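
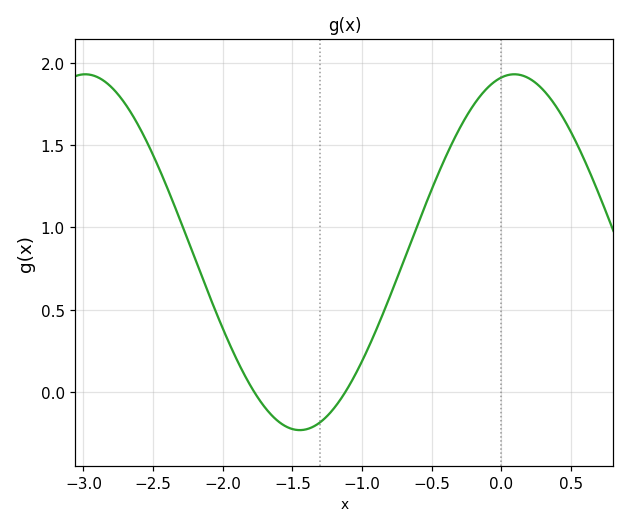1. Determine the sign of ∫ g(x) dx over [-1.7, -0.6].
positive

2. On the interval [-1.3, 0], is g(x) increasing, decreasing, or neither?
increasing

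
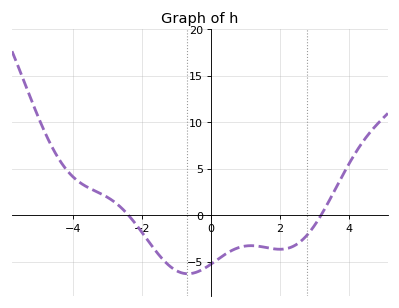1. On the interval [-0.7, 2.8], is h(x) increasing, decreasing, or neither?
neither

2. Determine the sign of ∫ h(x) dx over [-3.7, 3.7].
negative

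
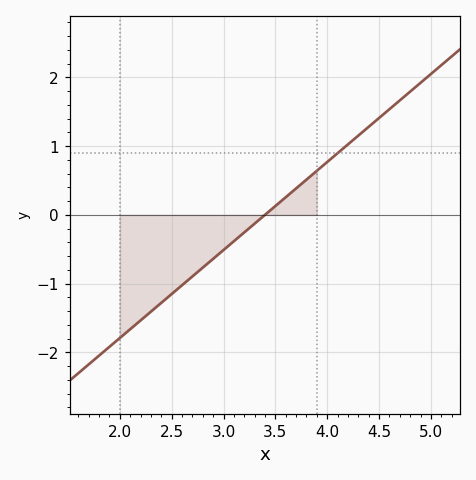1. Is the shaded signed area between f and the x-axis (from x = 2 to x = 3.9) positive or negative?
negative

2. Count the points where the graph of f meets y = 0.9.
1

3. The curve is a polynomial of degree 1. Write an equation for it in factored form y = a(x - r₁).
y = 1.28(x - 3.4)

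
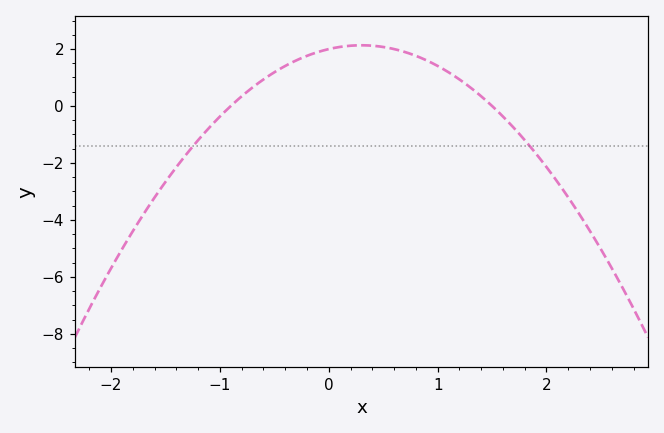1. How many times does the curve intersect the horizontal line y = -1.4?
2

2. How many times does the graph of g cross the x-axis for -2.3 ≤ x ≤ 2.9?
2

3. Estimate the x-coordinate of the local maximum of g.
0.3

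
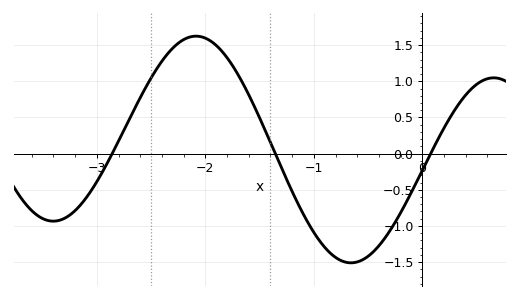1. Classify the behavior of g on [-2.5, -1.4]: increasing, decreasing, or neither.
neither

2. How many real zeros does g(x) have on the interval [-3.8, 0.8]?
3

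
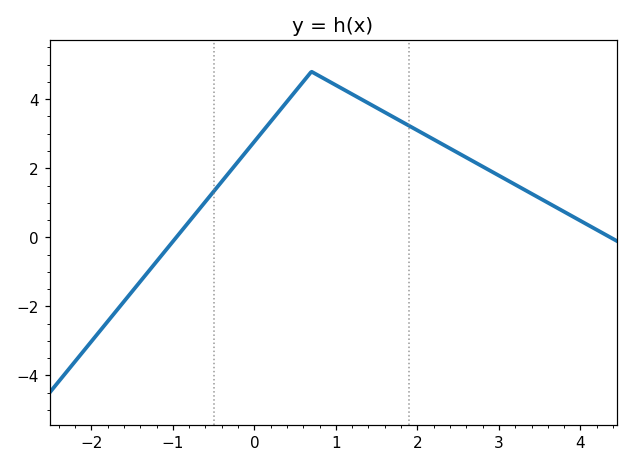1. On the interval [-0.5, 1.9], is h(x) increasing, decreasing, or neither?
neither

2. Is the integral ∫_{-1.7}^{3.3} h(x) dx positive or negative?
positive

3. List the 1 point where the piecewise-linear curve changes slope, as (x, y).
(0.7, 4.8)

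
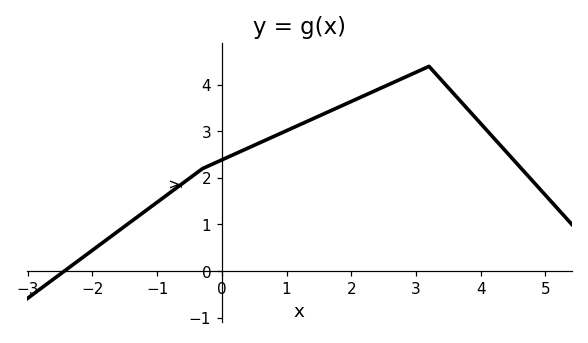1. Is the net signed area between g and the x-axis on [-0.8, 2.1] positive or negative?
positive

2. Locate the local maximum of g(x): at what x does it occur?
3.2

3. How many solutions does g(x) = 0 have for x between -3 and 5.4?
1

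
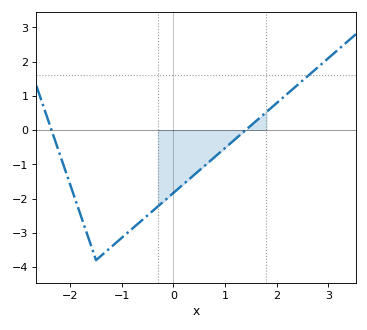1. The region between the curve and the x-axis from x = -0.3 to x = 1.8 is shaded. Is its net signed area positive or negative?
negative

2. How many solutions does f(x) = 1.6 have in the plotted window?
1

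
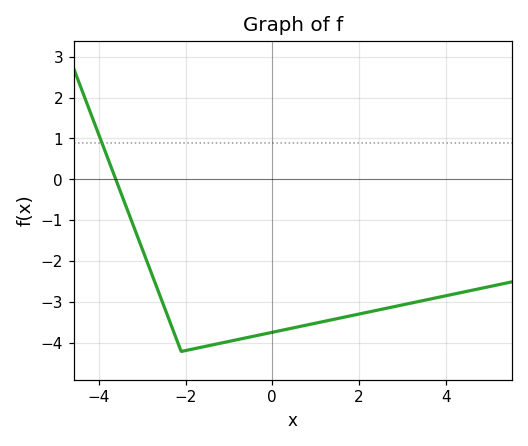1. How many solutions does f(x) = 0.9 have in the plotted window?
1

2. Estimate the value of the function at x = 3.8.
-2.9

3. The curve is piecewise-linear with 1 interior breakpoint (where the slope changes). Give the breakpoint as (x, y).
(-2.1, -4.2)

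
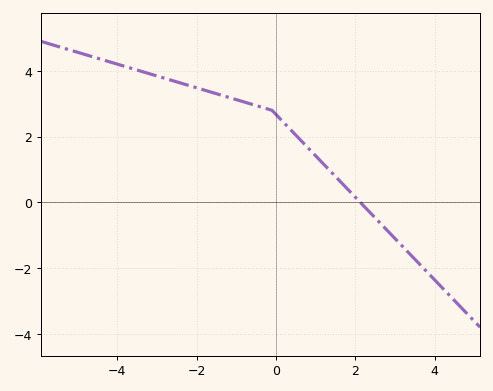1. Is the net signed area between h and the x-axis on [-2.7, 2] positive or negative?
positive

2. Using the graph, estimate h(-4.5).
4.4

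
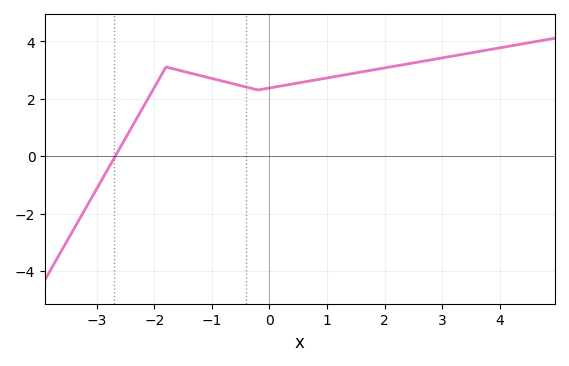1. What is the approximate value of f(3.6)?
3.6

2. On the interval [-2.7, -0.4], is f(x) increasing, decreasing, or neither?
neither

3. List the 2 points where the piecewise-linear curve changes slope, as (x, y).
(-1.8, 3.1); (-0.2, 2.3)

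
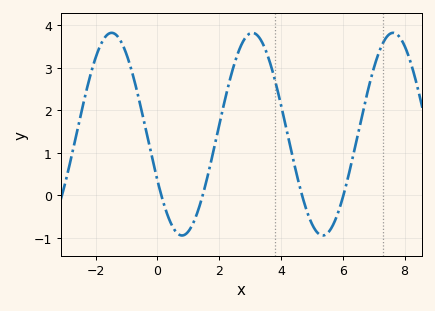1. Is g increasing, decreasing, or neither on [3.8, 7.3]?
neither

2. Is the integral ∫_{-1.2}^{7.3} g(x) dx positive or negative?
positive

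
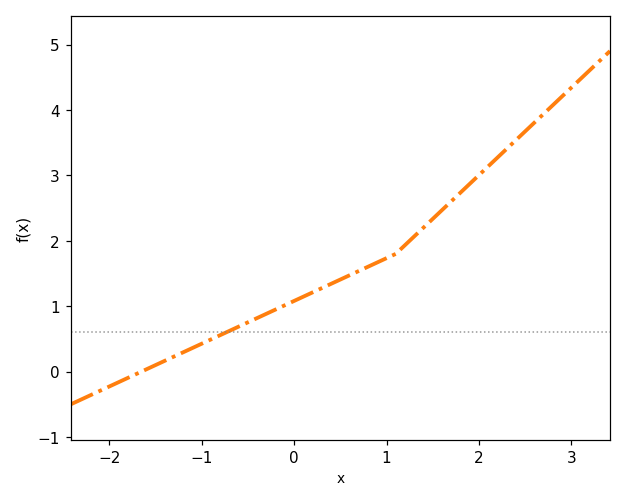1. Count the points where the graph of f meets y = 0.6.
1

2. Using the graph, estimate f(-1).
0.4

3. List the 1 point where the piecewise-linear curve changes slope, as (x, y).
(1.1, 1.8)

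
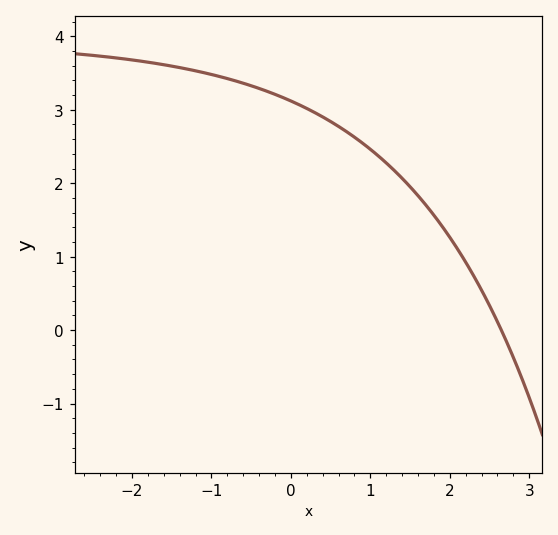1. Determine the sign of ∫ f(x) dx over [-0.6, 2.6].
positive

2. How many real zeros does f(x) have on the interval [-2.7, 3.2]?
1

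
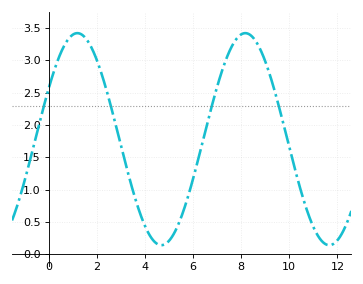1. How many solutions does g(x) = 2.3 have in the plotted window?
4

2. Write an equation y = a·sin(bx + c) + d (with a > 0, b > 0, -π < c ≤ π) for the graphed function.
y = 1.64sin(0.9x + 0.5) + 1.78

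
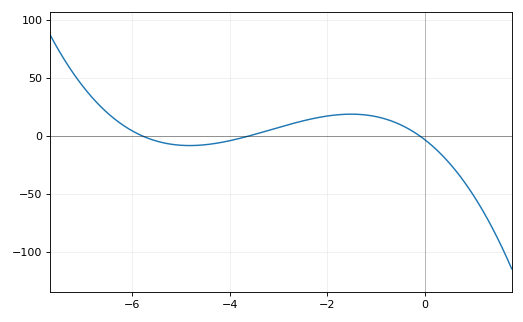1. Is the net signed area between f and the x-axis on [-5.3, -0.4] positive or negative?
positive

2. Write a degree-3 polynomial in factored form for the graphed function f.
y = -1.48(x + 5.8)(x + 3.6)(x + 0.1)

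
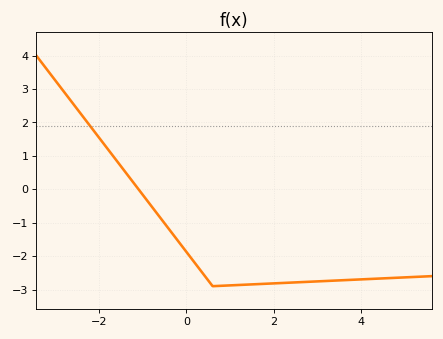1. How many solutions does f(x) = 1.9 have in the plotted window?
1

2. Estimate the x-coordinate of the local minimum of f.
0.604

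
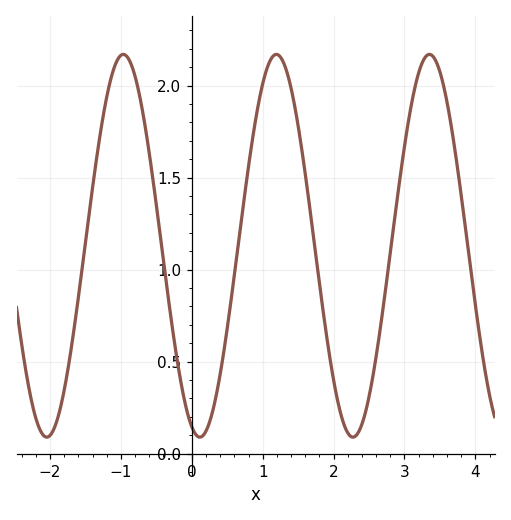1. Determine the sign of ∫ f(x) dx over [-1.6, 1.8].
positive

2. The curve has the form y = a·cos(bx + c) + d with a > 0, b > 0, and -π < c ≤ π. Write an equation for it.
y = 1.04cos(2.91x + 2.81) + 1.13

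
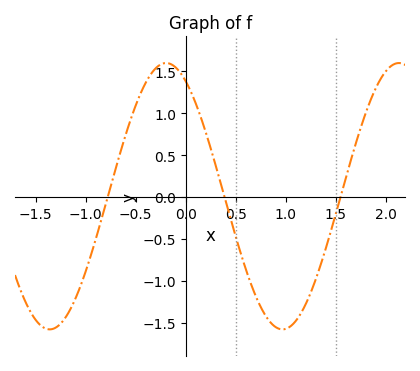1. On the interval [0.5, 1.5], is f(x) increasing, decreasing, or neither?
neither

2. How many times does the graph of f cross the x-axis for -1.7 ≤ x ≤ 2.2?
3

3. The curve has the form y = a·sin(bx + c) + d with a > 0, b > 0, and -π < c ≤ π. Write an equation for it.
y = 1.59sin(2.7x + 2.1) + 0.01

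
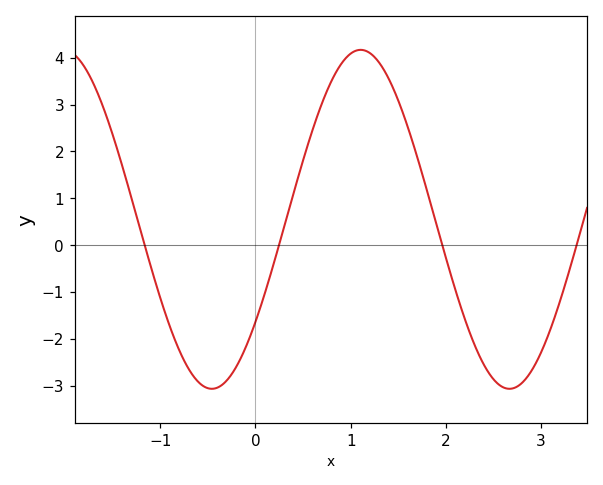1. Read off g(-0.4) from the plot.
-3.05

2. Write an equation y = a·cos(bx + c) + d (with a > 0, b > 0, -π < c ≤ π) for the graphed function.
y = 3.62cos(2.01x - 2.22) + 0.55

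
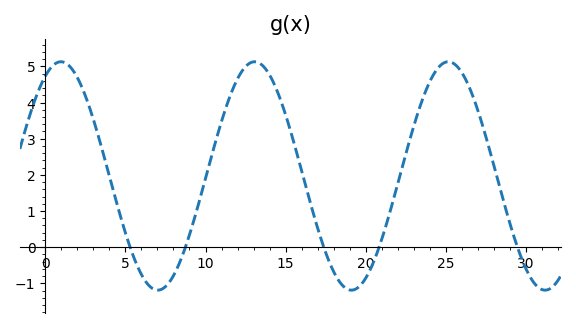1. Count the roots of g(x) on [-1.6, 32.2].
5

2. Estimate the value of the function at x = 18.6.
-1.08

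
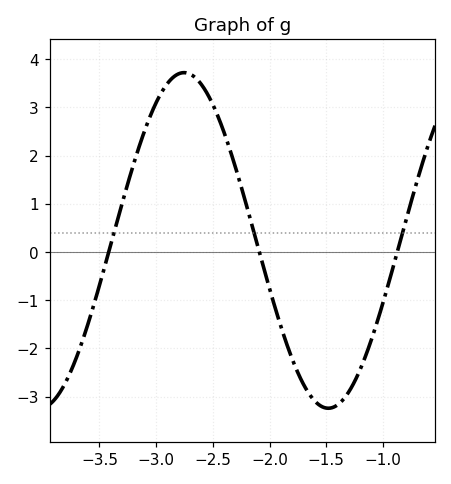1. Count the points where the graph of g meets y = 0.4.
3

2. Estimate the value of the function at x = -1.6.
-3.09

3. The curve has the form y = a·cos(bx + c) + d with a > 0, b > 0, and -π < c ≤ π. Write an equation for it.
y = 3.48cos(2.47x + 0.52) + 0.24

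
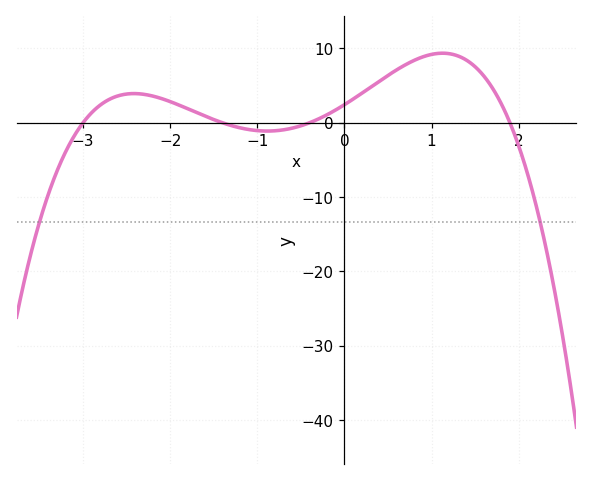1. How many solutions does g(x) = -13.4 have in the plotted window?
2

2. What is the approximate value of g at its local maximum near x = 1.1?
9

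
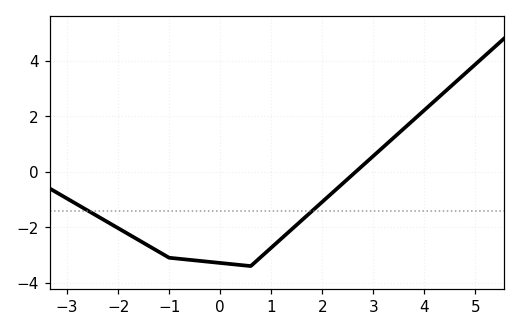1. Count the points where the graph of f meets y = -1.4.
2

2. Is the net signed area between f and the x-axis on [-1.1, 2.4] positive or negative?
negative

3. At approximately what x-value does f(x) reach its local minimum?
0.6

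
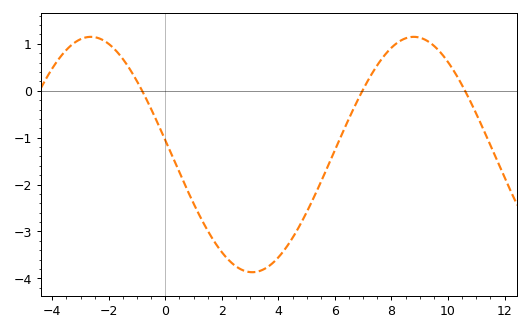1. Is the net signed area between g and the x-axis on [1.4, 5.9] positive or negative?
negative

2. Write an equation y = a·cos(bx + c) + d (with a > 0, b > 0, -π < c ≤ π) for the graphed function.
y = 2.51cos(0.55x + 1.5) - 1.36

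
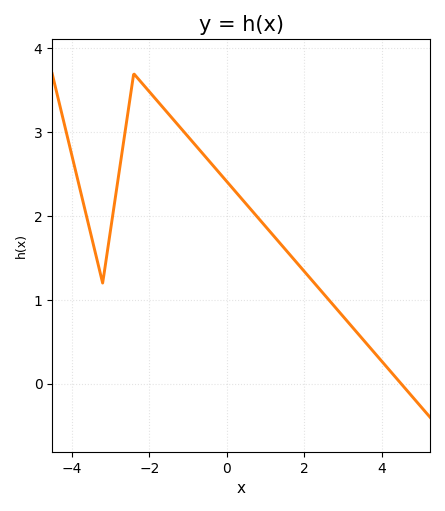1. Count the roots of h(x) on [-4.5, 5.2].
1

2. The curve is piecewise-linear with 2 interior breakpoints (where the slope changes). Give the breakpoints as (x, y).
(-3.2, 1.2); (-2.4, 3.7)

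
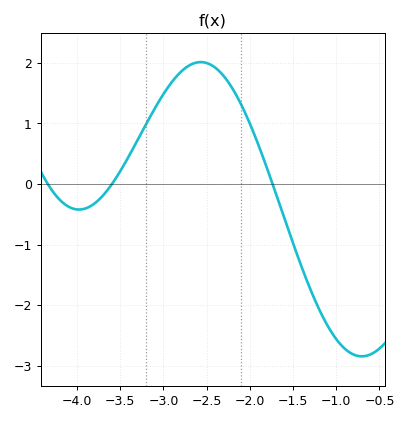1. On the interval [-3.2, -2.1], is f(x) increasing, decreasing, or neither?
neither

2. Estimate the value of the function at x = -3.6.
0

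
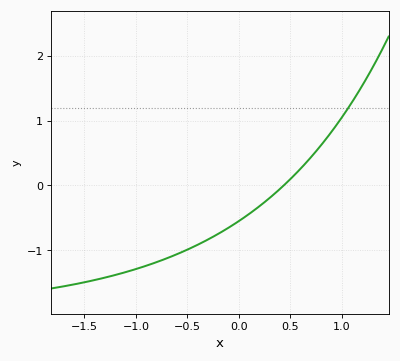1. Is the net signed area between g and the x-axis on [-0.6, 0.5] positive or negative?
negative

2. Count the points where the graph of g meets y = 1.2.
1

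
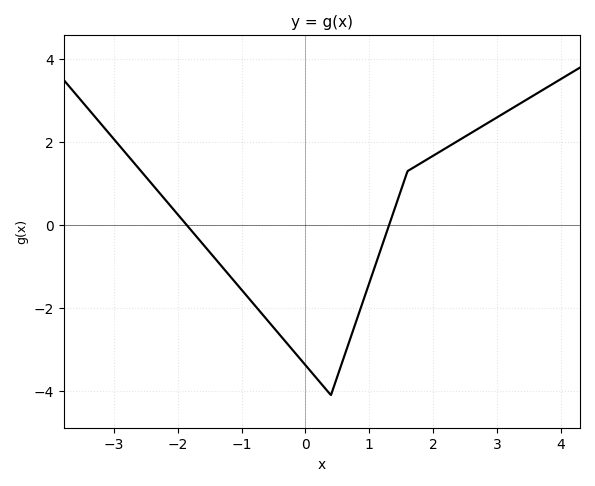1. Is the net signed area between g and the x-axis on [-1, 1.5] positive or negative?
negative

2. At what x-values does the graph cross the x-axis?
-1.8, 1.4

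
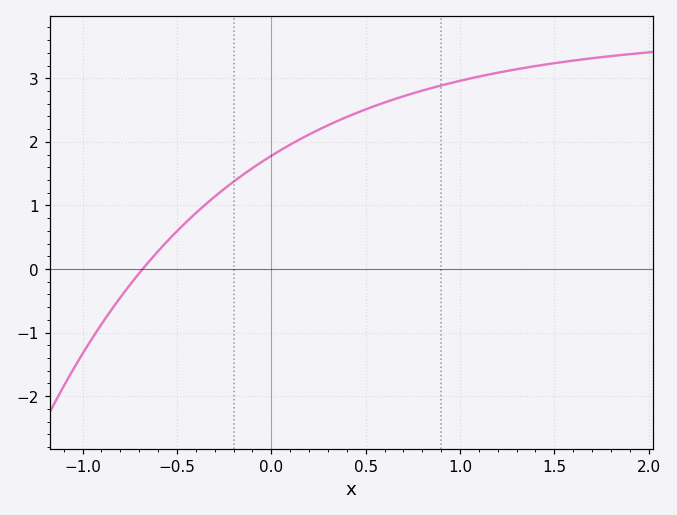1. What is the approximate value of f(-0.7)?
-0.1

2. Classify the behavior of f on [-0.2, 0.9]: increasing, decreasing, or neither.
increasing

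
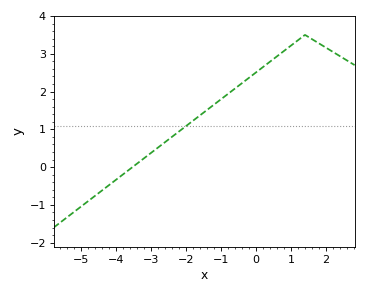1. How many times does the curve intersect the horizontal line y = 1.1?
1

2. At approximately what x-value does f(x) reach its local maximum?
1.4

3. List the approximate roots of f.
-3.53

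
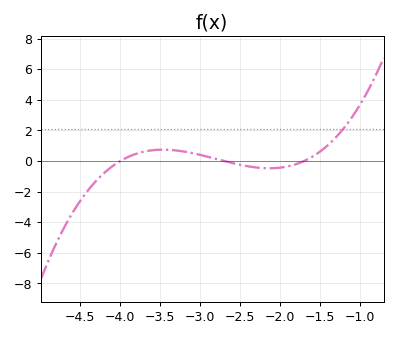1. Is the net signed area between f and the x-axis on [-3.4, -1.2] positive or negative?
positive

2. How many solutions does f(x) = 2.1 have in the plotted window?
1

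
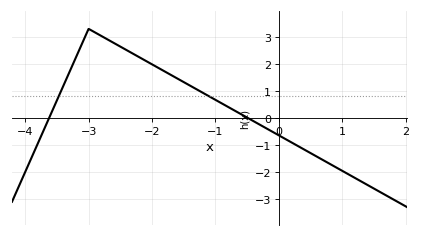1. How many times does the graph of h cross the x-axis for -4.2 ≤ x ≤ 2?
2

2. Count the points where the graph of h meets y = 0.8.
2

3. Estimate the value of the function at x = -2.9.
3.17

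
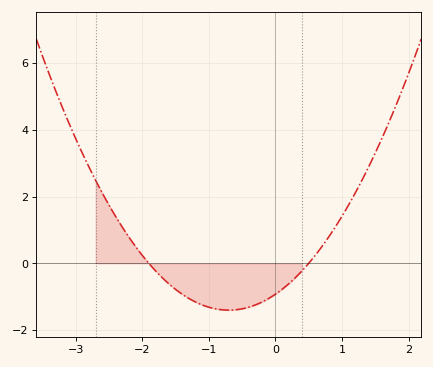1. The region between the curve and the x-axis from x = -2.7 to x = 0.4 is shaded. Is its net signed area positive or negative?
negative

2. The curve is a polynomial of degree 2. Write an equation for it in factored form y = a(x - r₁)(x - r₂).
y = 0.97(x + 1.9)(x - 0.5)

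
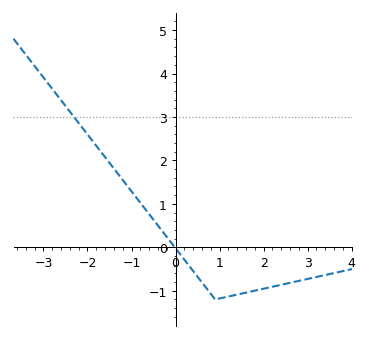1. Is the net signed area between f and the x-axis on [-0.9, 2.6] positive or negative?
negative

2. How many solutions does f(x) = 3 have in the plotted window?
1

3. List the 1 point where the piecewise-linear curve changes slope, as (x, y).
(0.9, -1.2)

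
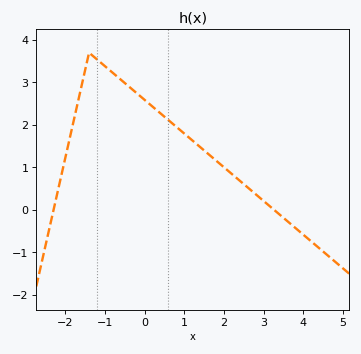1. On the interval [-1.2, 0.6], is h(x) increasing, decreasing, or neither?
decreasing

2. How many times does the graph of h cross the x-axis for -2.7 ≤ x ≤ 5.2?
2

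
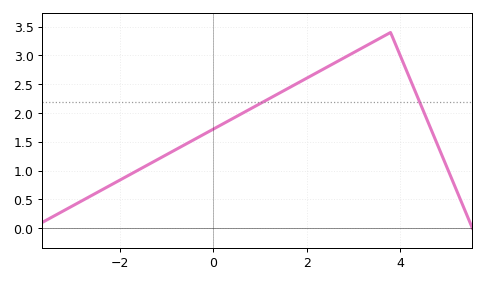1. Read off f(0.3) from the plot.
1.85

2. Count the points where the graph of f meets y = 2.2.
2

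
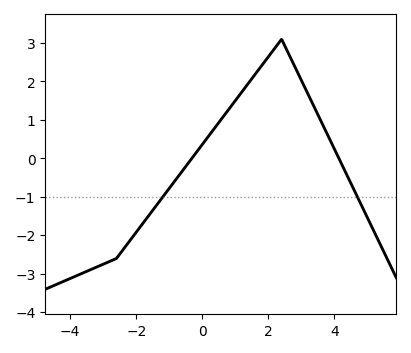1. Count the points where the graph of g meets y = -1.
2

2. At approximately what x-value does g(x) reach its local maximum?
2.4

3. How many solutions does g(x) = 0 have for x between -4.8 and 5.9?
2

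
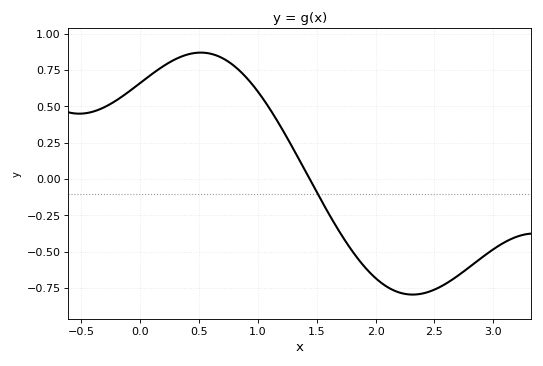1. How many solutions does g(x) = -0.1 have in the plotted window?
1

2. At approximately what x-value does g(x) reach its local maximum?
0.515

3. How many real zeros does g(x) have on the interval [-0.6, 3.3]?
1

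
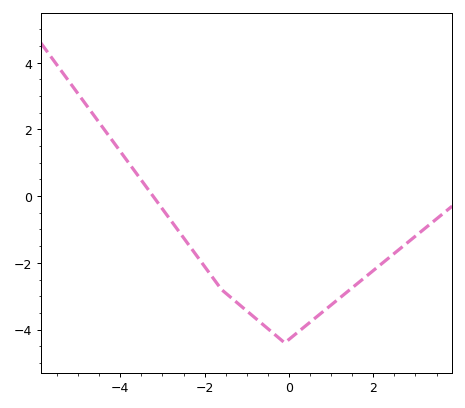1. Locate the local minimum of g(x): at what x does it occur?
-0.101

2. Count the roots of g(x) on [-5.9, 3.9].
1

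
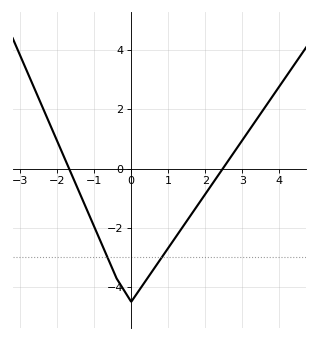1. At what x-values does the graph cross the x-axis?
-1.68, 2.48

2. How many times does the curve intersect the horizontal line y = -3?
2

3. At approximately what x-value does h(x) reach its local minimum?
-0.001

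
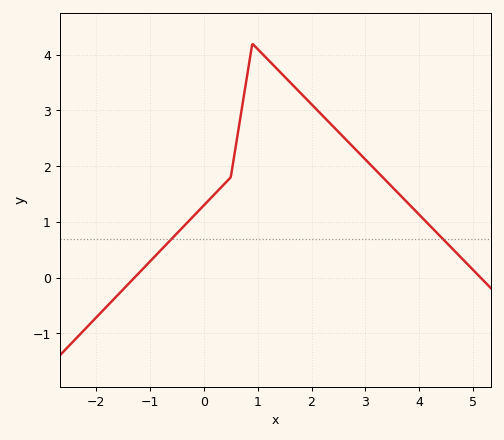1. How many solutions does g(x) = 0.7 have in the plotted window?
2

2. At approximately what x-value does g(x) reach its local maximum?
0.903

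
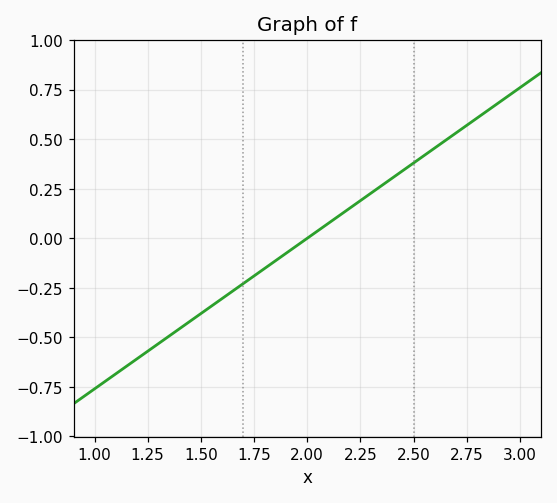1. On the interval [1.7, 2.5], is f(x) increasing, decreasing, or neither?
increasing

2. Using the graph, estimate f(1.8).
-0.152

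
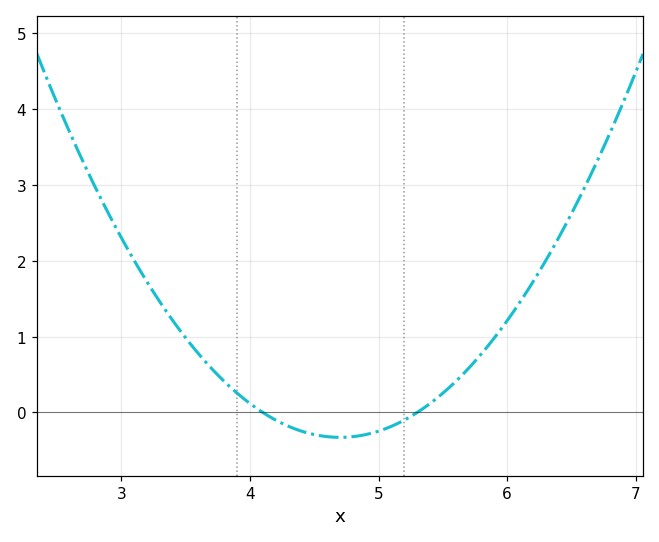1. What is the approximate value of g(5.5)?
0.3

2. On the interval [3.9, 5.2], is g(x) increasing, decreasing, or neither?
neither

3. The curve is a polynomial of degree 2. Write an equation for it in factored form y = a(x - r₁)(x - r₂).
y = 0.91(x - 4.1)(x - 5.3)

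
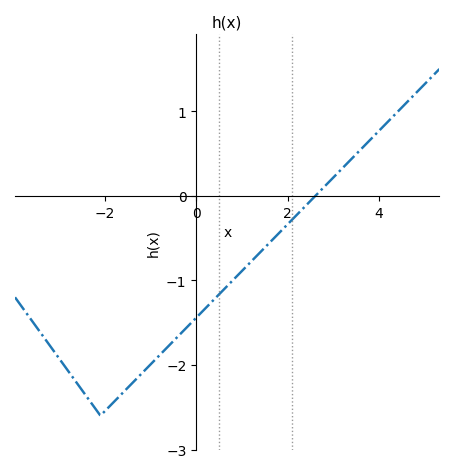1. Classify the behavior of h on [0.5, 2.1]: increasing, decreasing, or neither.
increasing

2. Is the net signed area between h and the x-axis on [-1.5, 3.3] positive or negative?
negative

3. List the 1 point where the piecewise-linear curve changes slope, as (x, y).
(-2.1, -2.6)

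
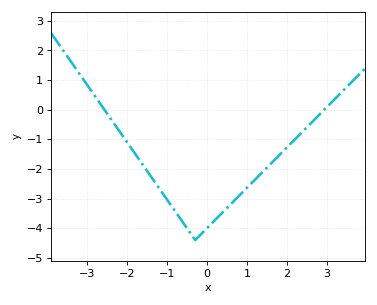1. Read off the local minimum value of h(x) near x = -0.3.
-4.4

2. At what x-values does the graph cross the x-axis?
-2.6, 3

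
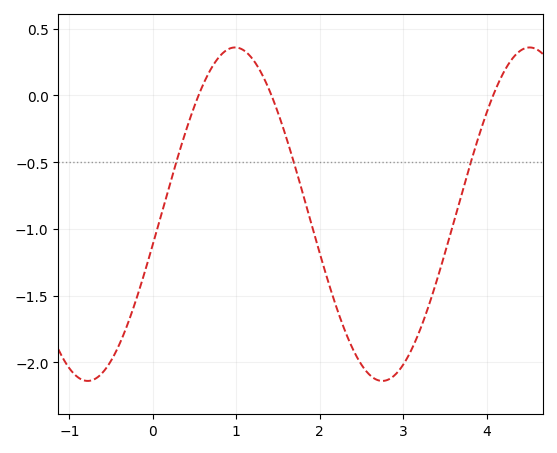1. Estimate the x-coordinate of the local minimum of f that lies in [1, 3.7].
2.75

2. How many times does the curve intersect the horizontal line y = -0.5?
3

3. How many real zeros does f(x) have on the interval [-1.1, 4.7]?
3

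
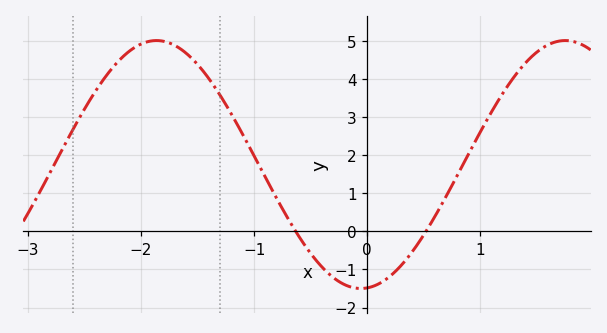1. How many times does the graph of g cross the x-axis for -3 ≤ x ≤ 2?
2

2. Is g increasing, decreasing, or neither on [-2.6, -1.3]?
neither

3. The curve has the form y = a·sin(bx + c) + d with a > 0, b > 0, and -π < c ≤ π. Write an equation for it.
y = 3.26sin(1.7x - 1.5) + 1.76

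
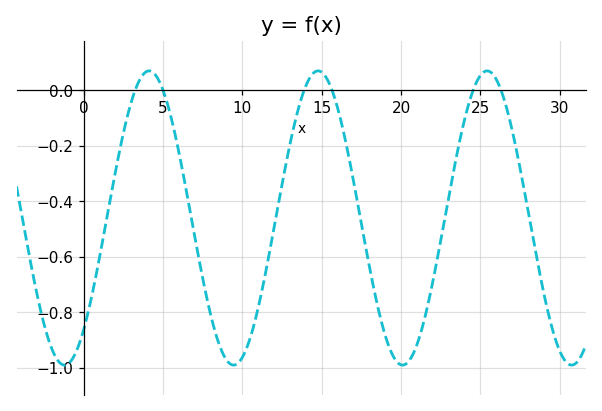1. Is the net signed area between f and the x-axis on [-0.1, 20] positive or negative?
negative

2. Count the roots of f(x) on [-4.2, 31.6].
6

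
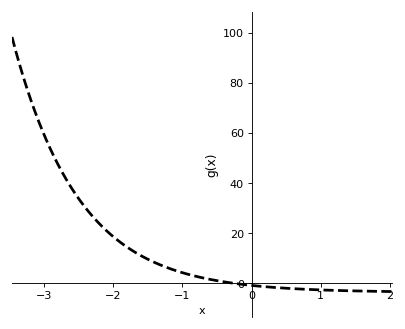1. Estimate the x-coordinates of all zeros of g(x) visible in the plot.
-0.3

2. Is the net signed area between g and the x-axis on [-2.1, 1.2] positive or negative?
positive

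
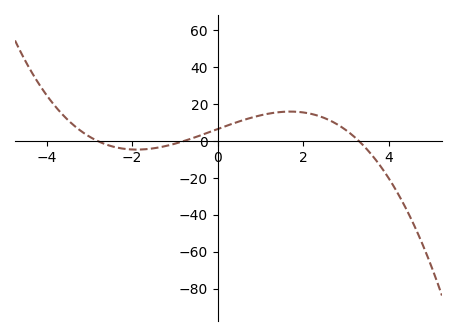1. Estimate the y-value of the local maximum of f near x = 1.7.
16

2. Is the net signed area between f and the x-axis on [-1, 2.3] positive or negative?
positive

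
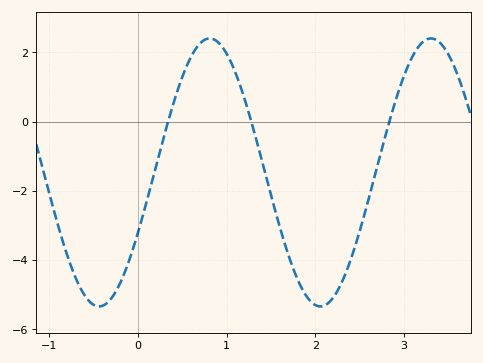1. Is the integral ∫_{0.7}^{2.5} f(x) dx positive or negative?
negative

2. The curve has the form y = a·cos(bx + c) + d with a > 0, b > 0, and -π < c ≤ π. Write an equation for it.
y = 3.87cos(2.52x - 2.04) - 1.47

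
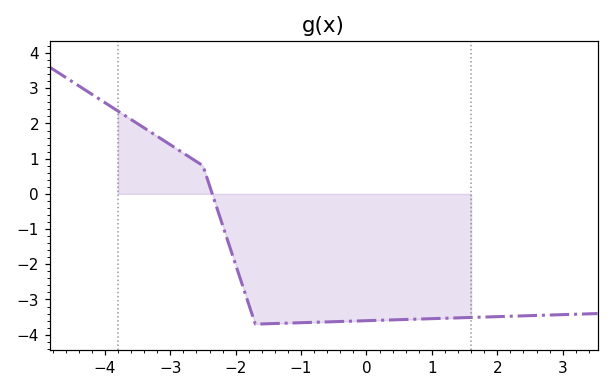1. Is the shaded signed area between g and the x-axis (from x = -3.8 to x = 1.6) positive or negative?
negative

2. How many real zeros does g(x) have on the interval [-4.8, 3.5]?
1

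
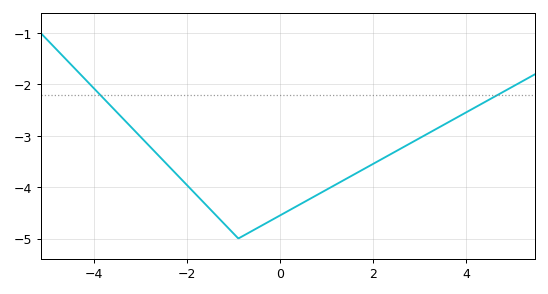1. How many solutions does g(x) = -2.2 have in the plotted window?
2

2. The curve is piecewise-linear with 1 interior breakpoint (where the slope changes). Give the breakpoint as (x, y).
(-0.9, -5)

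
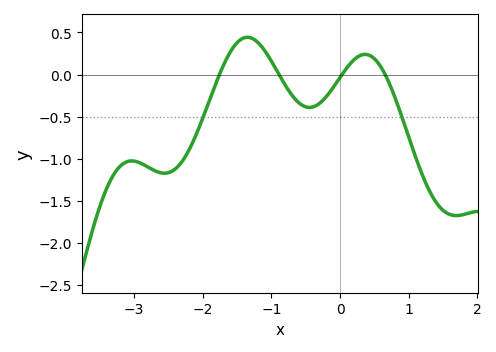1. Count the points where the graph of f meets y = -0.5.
2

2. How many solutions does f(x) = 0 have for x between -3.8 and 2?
4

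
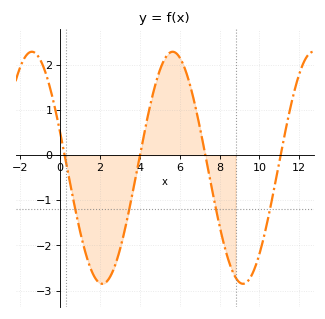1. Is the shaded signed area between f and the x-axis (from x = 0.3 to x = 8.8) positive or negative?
negative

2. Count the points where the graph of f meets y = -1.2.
4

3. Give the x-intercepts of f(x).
0.2, 4, 7.2, 11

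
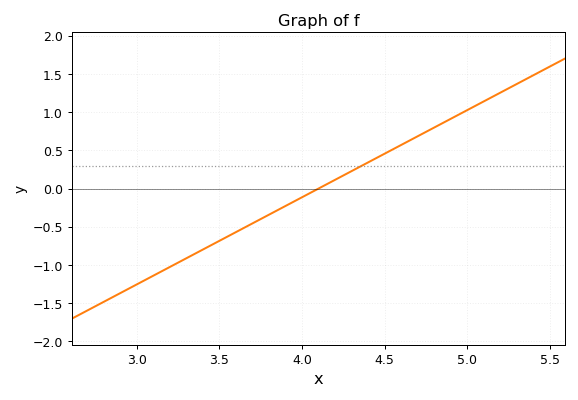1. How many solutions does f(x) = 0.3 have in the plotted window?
1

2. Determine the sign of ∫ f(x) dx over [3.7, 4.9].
positive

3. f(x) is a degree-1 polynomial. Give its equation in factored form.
y = 1.14(x - 4.1)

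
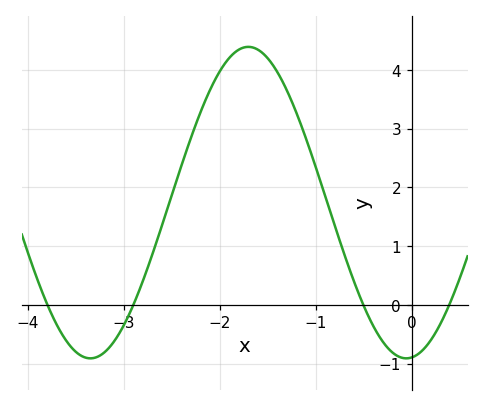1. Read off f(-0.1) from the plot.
-0.9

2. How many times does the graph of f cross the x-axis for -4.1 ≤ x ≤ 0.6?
4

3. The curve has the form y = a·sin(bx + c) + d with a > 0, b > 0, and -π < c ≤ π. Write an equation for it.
y = 2.65sin(1.9x - 1.5) + 1.74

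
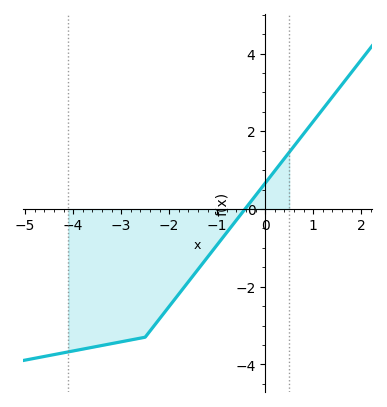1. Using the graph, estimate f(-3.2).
-3.46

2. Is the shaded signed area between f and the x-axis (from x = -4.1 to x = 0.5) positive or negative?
negative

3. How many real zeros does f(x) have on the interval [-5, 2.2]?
1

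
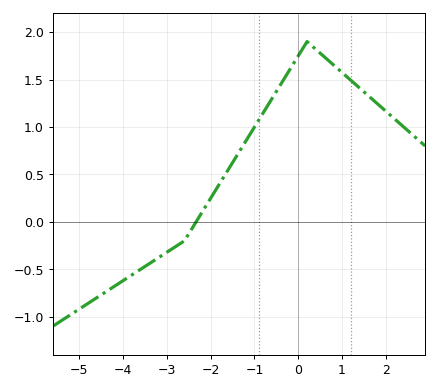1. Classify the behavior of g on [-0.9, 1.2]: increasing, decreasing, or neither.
neither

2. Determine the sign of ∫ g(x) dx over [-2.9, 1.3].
positive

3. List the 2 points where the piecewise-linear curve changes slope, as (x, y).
(-2.6, -0.2); (0.2, 1.9)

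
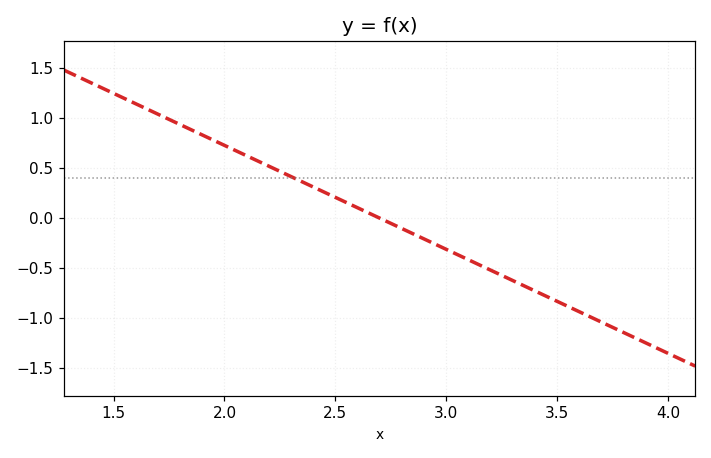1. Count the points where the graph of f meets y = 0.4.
1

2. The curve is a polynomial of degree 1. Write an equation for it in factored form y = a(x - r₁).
y = -1.04(x - 2.7)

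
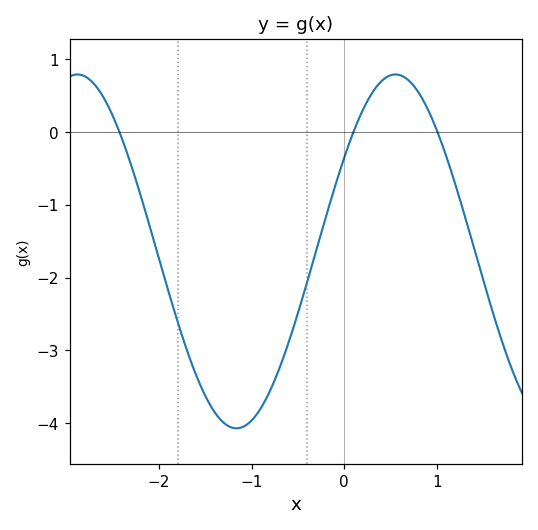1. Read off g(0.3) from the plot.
0.5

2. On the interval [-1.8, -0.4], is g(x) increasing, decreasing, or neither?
neither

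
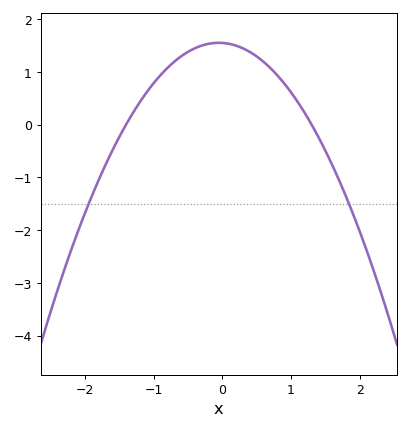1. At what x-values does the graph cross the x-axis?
-1.4, 1.3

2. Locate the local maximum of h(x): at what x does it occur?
-0.05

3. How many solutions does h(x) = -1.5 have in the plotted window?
2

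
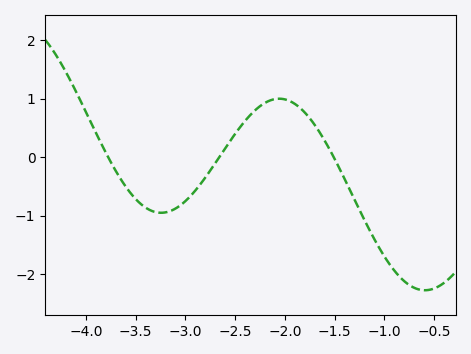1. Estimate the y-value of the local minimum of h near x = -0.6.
-2.3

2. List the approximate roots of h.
-3.8, -2.7, -1.5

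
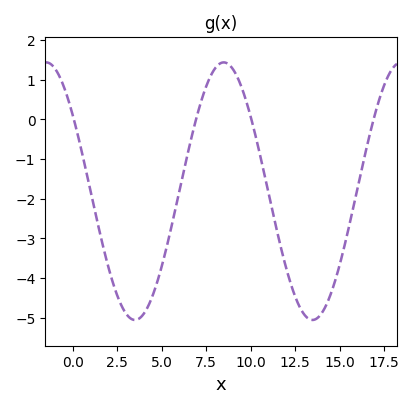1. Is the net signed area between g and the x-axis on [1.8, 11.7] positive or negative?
negative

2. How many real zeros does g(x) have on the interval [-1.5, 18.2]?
4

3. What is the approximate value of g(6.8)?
-0.2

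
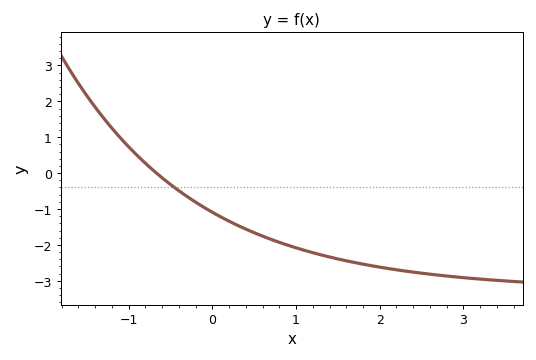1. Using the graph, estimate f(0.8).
-1.93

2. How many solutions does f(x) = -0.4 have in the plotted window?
1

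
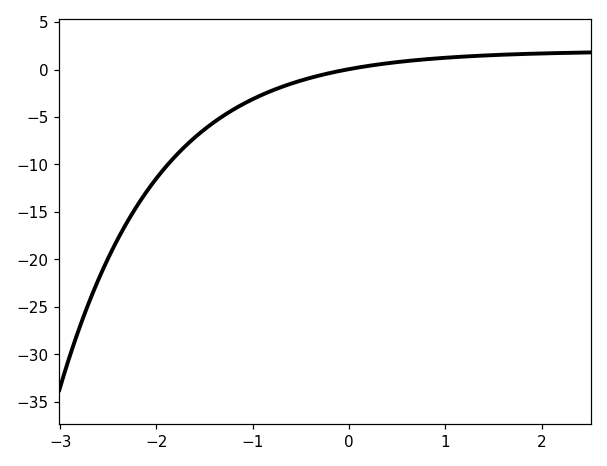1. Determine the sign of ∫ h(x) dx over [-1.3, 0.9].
negative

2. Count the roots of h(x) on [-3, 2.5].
1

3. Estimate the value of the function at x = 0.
0.05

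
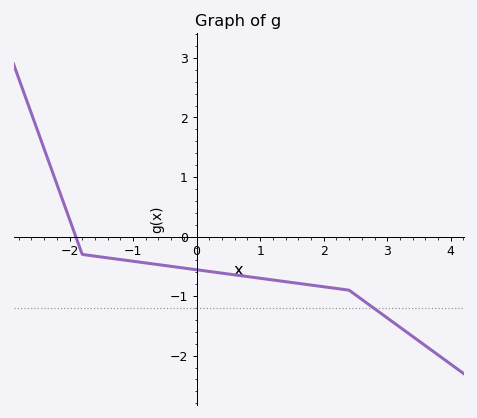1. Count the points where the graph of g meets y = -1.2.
1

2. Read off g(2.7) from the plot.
-1.13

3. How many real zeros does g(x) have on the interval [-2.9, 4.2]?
1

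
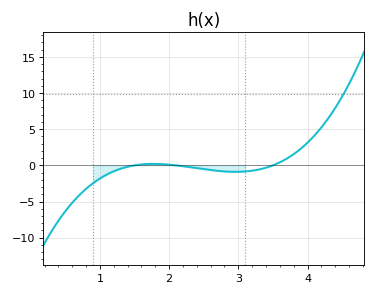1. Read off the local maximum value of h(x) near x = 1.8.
0.204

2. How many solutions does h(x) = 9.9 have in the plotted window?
1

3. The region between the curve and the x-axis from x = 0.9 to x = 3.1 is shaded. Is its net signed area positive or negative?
negative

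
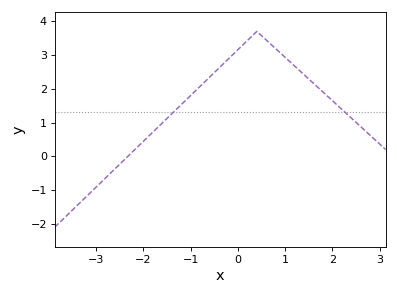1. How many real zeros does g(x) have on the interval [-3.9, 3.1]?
1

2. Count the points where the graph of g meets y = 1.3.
2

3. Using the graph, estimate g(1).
2.9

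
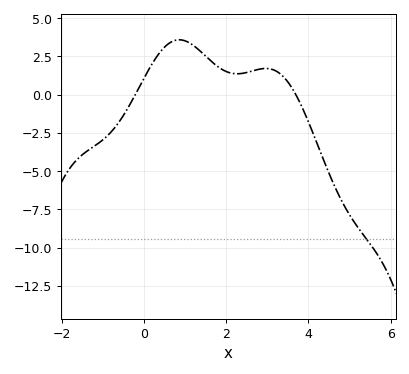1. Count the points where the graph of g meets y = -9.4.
1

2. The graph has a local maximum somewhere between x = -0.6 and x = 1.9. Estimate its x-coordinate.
0.8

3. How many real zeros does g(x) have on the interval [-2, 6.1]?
2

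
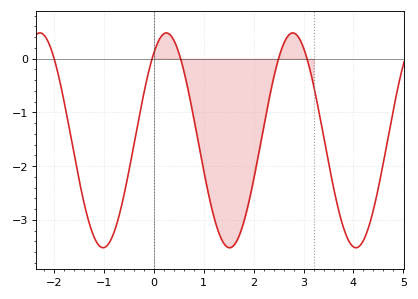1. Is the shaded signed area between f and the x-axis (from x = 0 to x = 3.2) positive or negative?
negative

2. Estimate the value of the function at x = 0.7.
-0.643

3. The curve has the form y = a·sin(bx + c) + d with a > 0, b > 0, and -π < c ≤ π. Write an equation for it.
y = 2sin(2.48x + 0.952) - 1.52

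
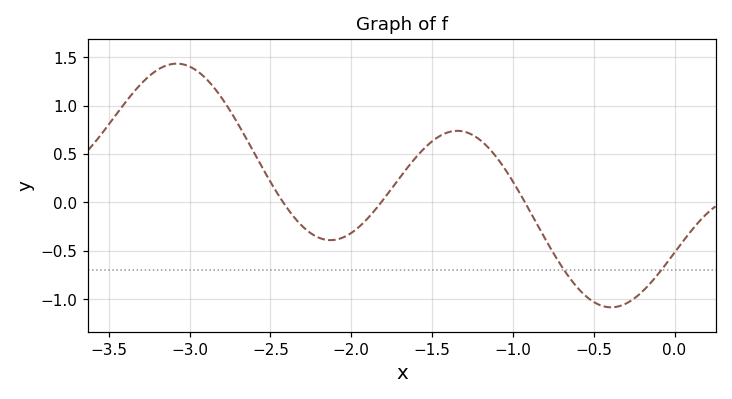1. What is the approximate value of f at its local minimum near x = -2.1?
-0.4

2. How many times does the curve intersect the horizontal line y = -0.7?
2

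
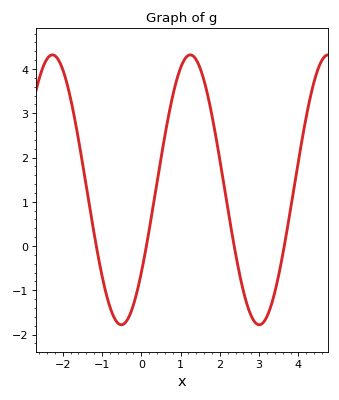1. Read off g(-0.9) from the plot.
-1.1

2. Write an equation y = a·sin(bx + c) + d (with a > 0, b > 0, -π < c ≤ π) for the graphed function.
y = 3.05sin(1.8x - 0.66) + 1.27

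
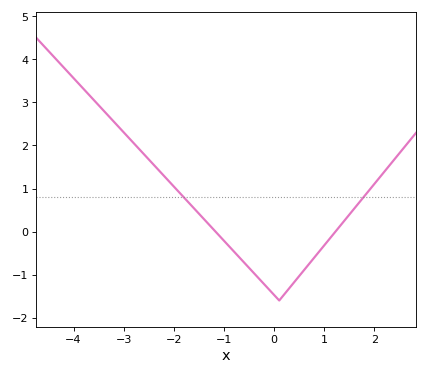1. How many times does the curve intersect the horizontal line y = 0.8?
2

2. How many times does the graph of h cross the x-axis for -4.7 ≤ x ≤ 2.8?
2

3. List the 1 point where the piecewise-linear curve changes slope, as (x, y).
(0.1, -1.6)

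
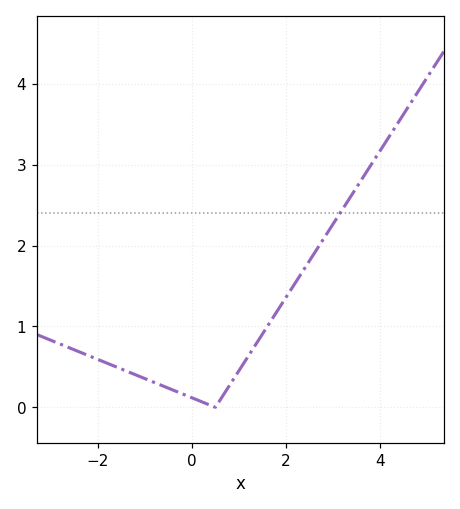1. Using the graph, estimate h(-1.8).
0.546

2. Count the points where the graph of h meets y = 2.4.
1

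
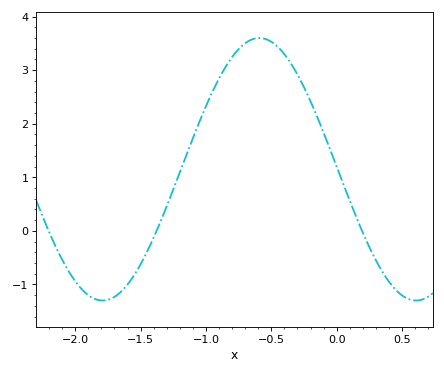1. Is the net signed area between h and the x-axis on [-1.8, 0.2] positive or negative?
positive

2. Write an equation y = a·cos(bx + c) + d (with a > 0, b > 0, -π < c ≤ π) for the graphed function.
y = 2.45cos(2.62x + 1.55) + 1.15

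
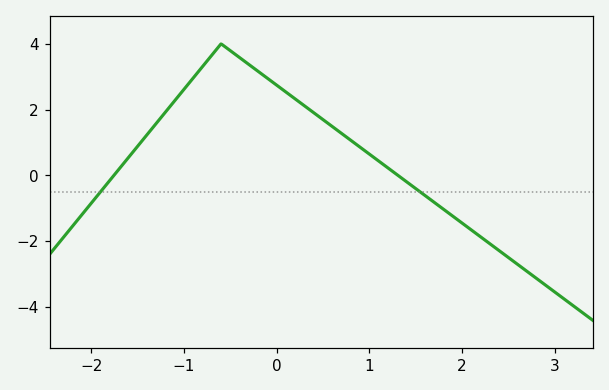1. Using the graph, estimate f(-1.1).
2.27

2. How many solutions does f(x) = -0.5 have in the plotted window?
2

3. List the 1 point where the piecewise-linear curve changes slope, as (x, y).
(-0.6, 4)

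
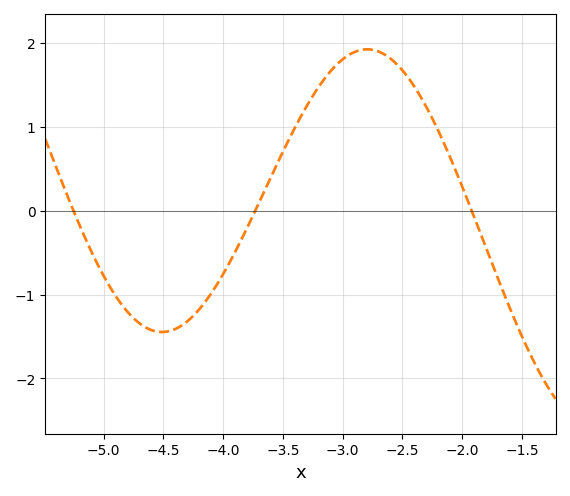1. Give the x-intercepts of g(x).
-5.3, -3.7, -1.9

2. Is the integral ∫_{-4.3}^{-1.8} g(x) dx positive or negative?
positive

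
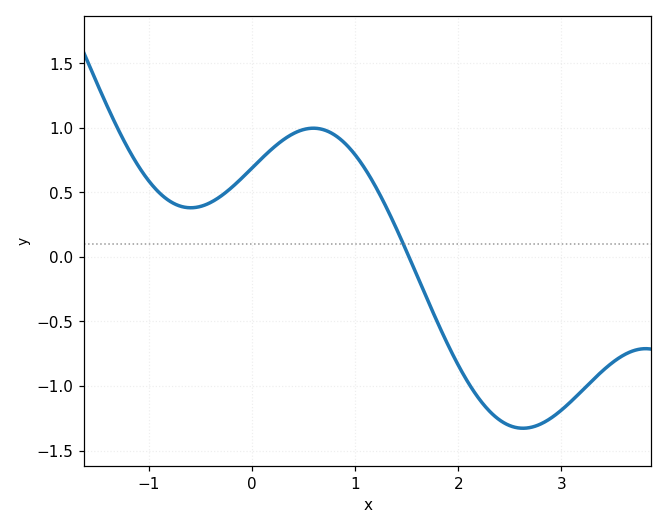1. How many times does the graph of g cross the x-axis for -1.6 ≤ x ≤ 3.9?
1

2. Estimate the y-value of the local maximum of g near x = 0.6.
1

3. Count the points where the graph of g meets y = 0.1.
1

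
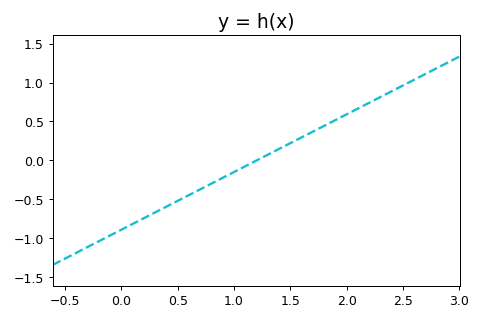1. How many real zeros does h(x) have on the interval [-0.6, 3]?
1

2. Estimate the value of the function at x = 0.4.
-0.592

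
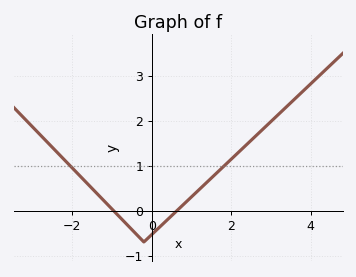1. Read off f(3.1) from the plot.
2.1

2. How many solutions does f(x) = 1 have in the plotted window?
2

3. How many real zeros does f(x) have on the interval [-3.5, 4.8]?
2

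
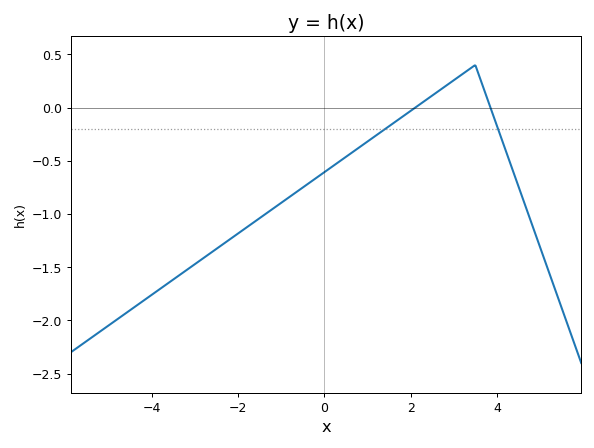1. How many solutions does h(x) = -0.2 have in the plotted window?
2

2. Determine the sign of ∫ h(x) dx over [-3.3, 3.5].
negative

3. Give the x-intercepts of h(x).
2.2, 3.8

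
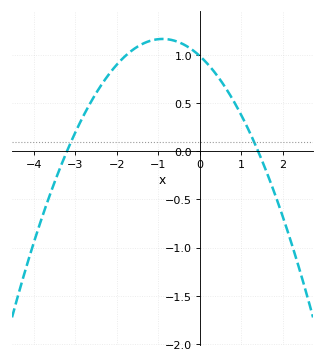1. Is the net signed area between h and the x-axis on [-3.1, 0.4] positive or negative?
positive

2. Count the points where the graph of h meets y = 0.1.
2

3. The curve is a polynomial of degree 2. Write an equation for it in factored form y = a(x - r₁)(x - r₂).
y = -0.22(x + 3.2)(x - 1.4)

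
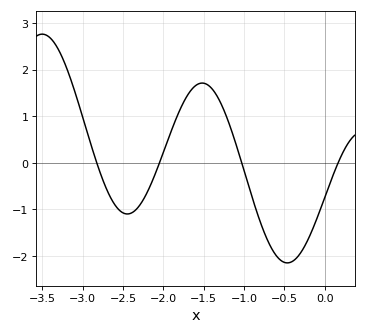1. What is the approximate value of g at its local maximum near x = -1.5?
1.71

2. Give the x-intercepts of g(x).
-2.82, -2.05, -1.03, 0.165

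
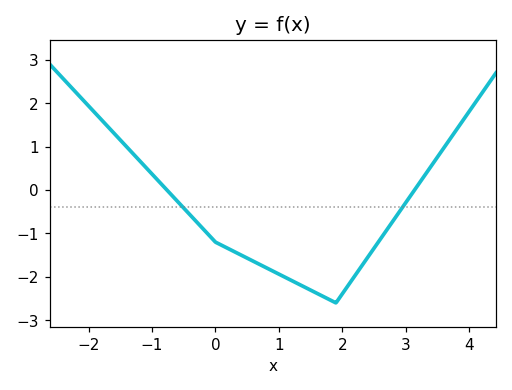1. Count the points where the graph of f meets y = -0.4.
2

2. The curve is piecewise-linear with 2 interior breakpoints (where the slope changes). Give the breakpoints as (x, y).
(0, -1.2); (1.9, -2.6)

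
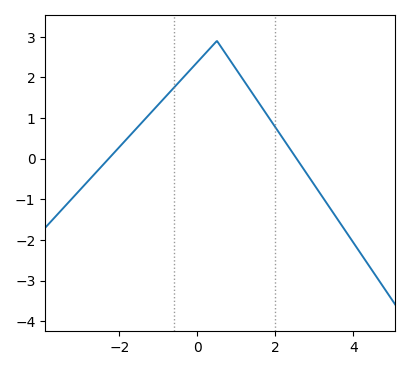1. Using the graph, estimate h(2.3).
0.3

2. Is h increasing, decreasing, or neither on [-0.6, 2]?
neither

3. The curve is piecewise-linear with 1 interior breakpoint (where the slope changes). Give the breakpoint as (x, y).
(0.5, 2.9)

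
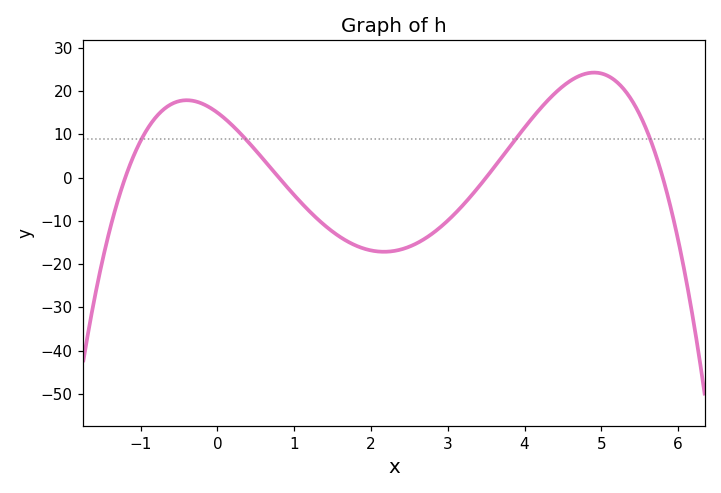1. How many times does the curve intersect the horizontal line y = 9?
4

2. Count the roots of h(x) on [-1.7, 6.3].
4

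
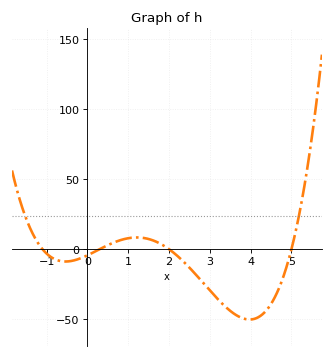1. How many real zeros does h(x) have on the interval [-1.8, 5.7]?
4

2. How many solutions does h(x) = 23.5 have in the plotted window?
2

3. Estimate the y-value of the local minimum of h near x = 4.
-50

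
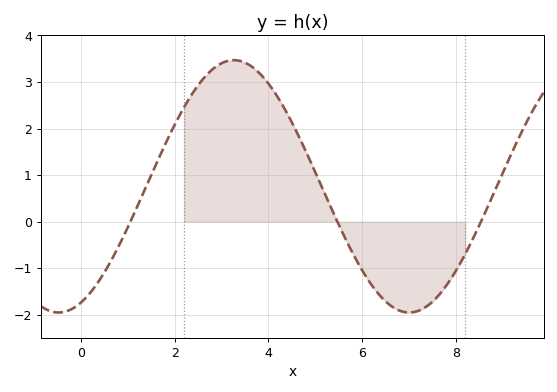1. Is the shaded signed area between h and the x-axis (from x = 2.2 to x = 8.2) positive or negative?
positive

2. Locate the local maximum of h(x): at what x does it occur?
3.26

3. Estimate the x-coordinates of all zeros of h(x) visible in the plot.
1.05, 5.47, 8.53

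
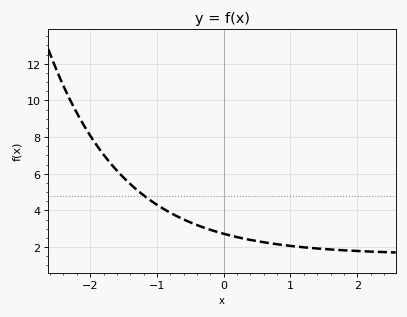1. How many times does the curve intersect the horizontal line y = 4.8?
1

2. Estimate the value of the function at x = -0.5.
3.35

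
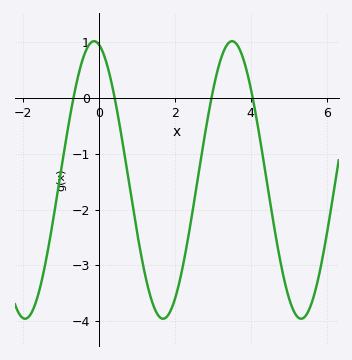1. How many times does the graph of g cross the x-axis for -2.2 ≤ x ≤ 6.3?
4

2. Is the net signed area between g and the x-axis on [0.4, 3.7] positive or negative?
negative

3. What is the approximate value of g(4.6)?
-2.24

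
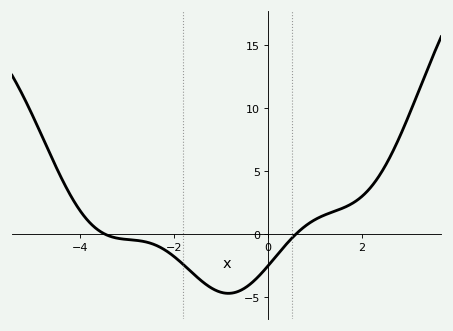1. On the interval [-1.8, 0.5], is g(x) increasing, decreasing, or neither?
neither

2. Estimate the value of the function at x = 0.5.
-0.5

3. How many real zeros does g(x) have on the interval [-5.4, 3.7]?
2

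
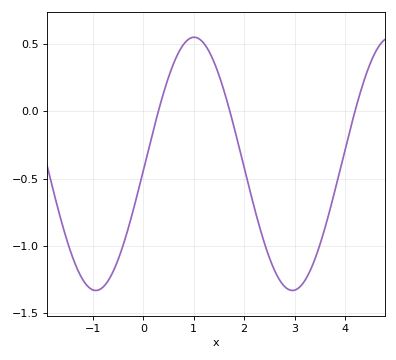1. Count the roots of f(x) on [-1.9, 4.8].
3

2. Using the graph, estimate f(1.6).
0.153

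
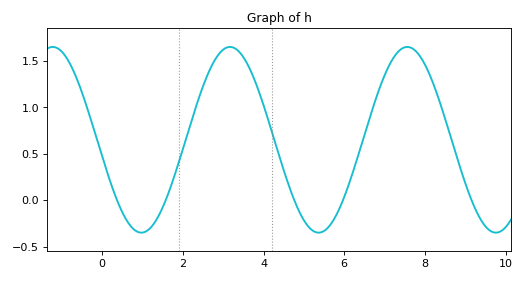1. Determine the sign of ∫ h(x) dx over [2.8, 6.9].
positive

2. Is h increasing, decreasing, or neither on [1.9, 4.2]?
neither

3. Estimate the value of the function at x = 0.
0.469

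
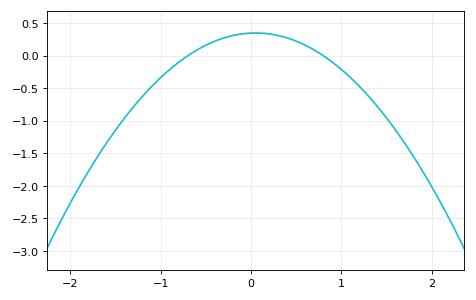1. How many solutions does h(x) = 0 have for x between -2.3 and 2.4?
2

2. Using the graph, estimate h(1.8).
-1.55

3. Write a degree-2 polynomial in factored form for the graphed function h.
y = -0.62(x + 0.7)(x - 0.8)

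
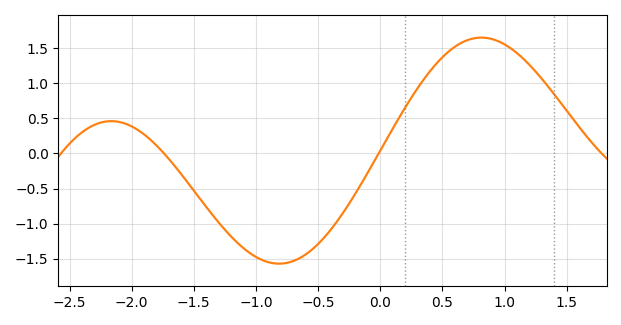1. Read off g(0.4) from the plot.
1.15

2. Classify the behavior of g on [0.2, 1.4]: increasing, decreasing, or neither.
neither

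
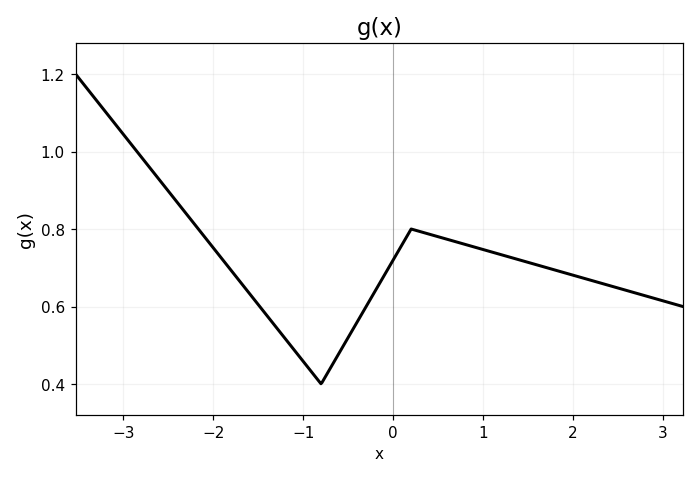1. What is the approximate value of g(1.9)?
0.68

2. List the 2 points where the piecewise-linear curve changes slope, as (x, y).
(-0.8, 0.4); (0.2, 0.8)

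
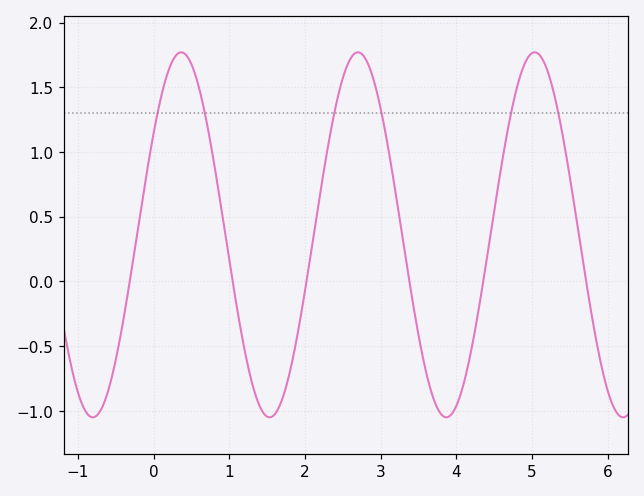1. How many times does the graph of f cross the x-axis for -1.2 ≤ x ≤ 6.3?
6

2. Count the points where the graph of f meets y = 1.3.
6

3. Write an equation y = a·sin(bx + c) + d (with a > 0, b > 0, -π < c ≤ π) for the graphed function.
y = 1.41sin(2.7x + 0.59) + 0.36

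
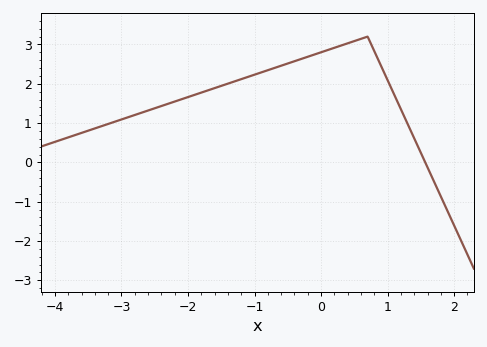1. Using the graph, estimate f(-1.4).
2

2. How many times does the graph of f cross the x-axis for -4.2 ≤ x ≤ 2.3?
1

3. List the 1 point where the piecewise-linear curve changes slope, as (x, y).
(0.7, 3.2)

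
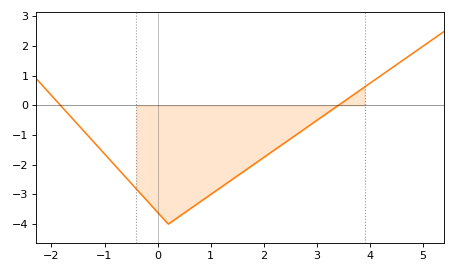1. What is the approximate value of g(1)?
-3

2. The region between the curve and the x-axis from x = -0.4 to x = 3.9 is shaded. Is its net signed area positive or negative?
negative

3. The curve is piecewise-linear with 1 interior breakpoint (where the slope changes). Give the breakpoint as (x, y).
(0.2, -4)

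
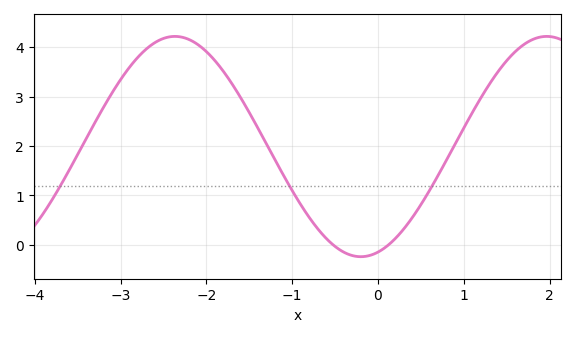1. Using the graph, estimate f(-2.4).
4.22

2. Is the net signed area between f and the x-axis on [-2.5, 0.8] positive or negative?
positive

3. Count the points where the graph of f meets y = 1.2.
3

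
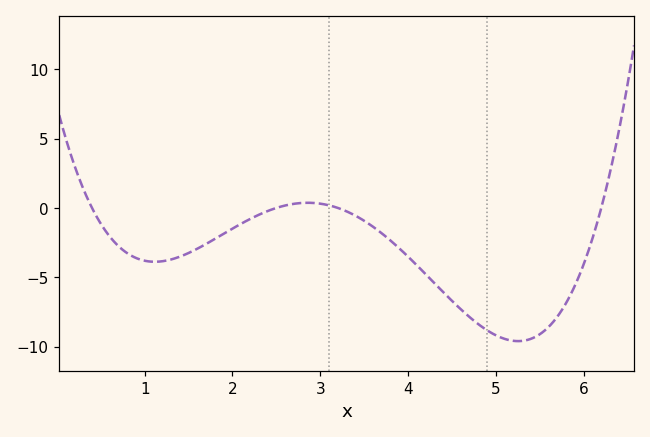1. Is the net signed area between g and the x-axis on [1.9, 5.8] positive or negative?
negative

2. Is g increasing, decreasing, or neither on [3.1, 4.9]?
decreasing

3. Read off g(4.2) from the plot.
-4.78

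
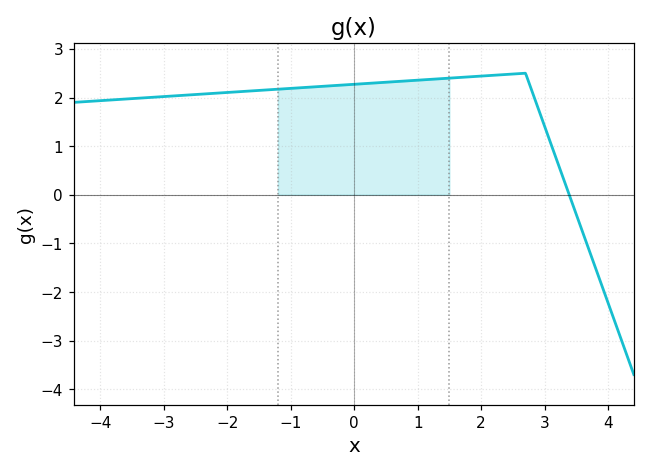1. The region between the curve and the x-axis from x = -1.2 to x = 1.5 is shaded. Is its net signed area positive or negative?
positive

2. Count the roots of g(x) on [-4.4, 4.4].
1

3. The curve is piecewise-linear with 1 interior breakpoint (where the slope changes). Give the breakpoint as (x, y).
(2.7, 2.5)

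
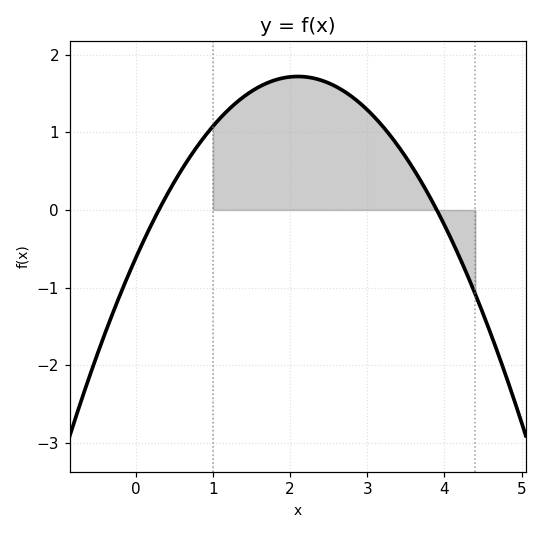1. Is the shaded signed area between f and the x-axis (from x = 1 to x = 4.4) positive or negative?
positive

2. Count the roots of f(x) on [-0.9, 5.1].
2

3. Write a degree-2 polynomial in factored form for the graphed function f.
y = -0.53(x - 0.3)(x - 3.9)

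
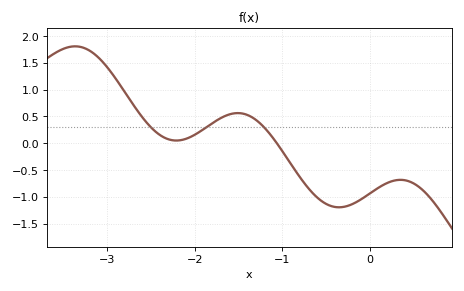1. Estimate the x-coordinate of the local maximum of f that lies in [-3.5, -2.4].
-3.4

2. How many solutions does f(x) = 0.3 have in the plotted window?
3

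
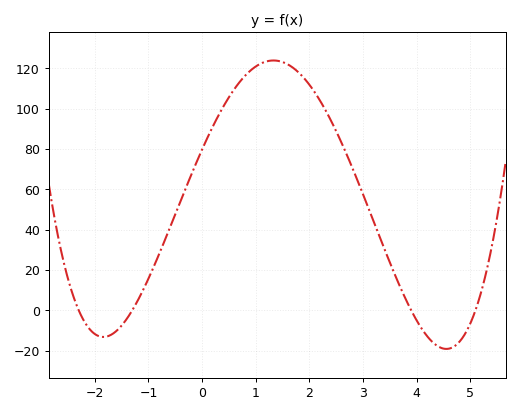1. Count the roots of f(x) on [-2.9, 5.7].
4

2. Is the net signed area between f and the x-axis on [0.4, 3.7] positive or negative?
positive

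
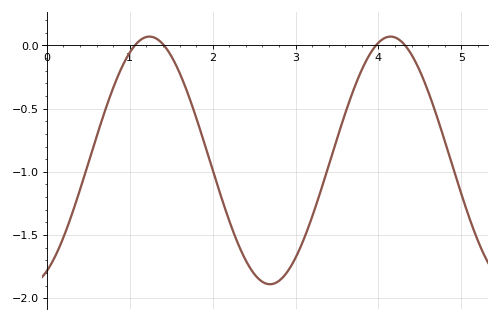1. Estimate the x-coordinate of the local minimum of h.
2.7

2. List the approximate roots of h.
1.1, 1.4, 4, 4.3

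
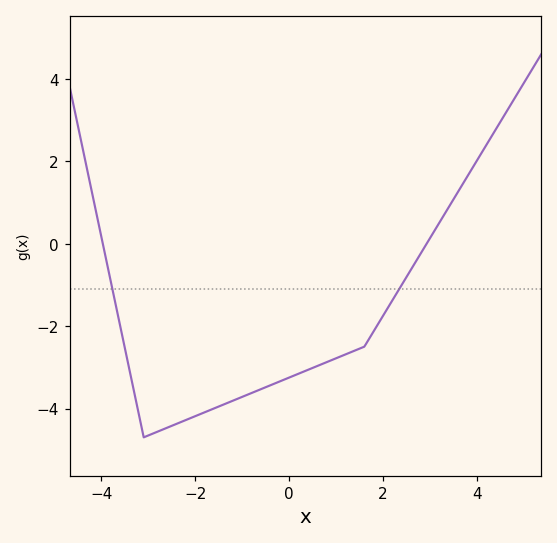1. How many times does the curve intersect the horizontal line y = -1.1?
2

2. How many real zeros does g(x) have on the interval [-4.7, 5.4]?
2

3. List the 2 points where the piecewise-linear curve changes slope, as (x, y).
(-3.1, -4.7); (1.6, -2.5)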